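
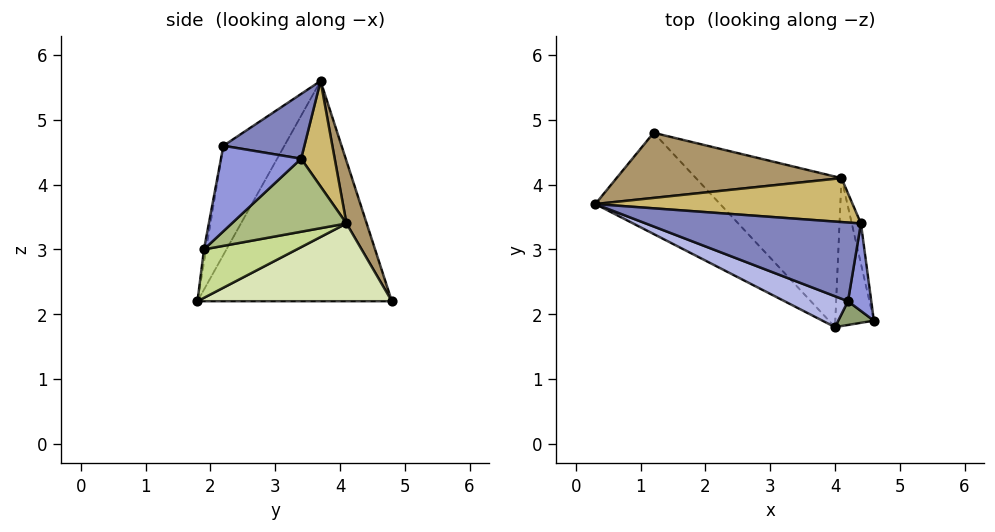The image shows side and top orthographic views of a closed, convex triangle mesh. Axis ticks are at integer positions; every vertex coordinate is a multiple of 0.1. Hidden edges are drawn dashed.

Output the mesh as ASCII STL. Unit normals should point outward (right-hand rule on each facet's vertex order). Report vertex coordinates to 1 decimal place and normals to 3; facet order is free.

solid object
 facet normal -0.675 -0.630 -0.383
  outer loop
   vertex 4.0 1.8 2.2
   vertex 0.3 3.7 5.6
   vertex 1.2 4.8 2.2
  endloop
 endfacet
 facet normal 0.287 0.111 0.952
  outer loop
   vertex 4.2 2.2 4.6
   vertex 4.4 3.4 4.4
   vertex 0.3 3.7 5.6
  endloop
 endfacet
 facet normal 0.958 -0.116 0.261
  outer loop
   vertex 4.2 2.2 4.6
   vertex 4.6 1.9 3.0
   vertex 4.4 3.4 4.4
  endloop
 endfacet
 facet normal -0.312 -0.933 0.181
  outer loop
   vertex 4.2 2.2 4.6
   vertex 0.3 3.7 5.6
   vertex 4.0 1.8 2.2
  endloop
 endfacet
 facet normal -0.061 -0.984 0.169
  outer loop
   vertex 4.2 2.2 4.6
   vertex 4.0 1.8 2.2
   vertex 4.6 1.9 3.0
  endloop
 endfacet
 facet normal 0.963 0.241 -0.120
  outer loop
   vertex 4.1 4.1 3.4
   vertex 4.4 3.4 4.4
   vertex 4.6 1.9 3.0
  endloop
 endfacet
 facet normal 0.751 0.279 -0.598
  outer loop
   vertex 4.1 4.1 3.4
   vertex 4.6 1.9 3.0
   vertex 4.0 1.8 2.2
  endloop
 endfacet
 facet normal 0.431 0.403 -0.807
  outer loop
   vertex 4.1 4.1 3.4
   vertex 4.0 1.8 2.2
   vertex 1.2 4.8 2.2
  endloop
 endfacet
 facet normal 0.091 0.940 0.328
  outer loop
   vertex 4.1 4.1 3.4
   vertex 1.2 4.8 2.2
   vertex 0.3 3.7 5.6
  endloop
 endfacet
 facet normal 0.212 0.829 0.517
  outer loop
   vertex 4.1 4.1 3.4
   vertex 0.3 3.7 5.6
   vertex 4.4 3.4 4.4
  endloop
 endfacet
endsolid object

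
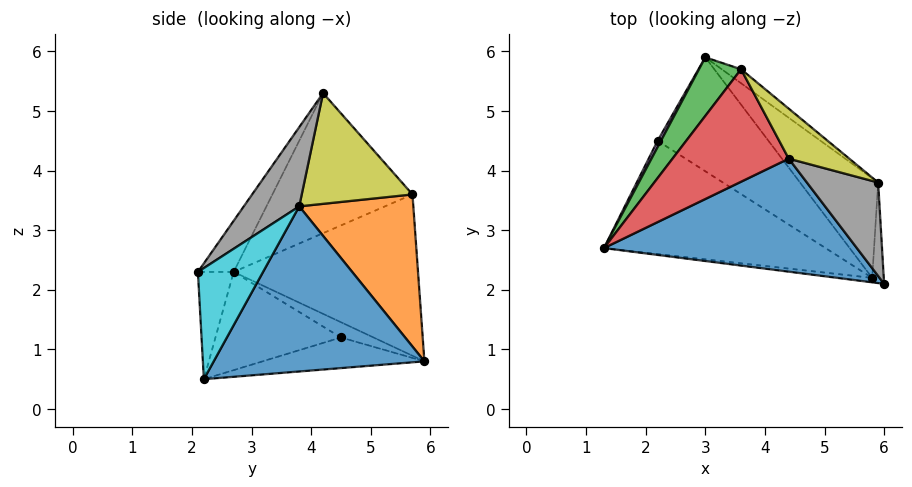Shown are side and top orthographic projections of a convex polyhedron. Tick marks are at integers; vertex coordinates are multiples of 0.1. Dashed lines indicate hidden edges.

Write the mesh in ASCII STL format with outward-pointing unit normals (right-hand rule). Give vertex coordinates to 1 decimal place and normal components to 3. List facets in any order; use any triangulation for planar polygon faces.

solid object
 facet normal -0.107 -0.840 0.531
  outer loop
   vertex 4.4 4.2 5.3
   vertex 1.3 2.7 2.3
   vertex 6.0 2.1 2.3
  endloop
 endfacet
 facet normal -0.127 -0.991 -0.041
  outer loop
   vertex 5.8 2.2 0.5
   vertex 6.0 2.1 2.3
   vertex 1.3 2.7 2.3
  endloop
 endfacet
 facet normal -0.818 0.534 0.213
  outer loop
   vertex 3.6 5.7 3.6
   vertex 3.0 5.9 0.8
   vertex 1.3 2.7 2.3
  endloop
 endfacet
 facet normal -0.734 0.299 0.609
  outer loop
   vertex 3.6 5.7 3.6
   vertex 1.3 2.7 2.3
   vertex 4.4 4.2 5.3
  endloop
 endfacet
 facet normal -0.830 0.527 0.182
  outer loop
   vertex 2.2 4.5 1.2
   vertex 1.3 2.7 2.3
   vertex 3.0 5.9 0.8
  endloop
 endfacet
 facet normal -0.382 -0.335 -0.861
  outer loop
   vertex 2.2 4.5 1.2
   vertex 5.8 2.2 0.5
   vertex 1.3 2.7 2.3
  endloop
 endfacet
 facet normal -0.264 -0.122 -0.957
  outer loop
   vertex 2.2 4.5 1.2
   vertex 3.0 5.9 0.8
   vertex 5.8 2.2 0.5
  endloop
 endfacet
 facet normal 0.693 -0.363 0.623
  outer loop
   vertex 5.9 3.8 3.4
   vertex 4.4 4.2 5.3
   vertex 6.0 2.1 2.3
  endloop
 endfacet
 facet normal 0.617 0.711 0.337
  outer loop
   vertex 5.9 3.8 3.4
   vertex 3.6 5.7 3.6
   vertex 4.4 4.2 5.3
  endloop
 endfacet
 facet normal 0.987 0.125 -0.103
  outer loop
   vertex 5.9 3.8 3.4
   vertex 6.0 2.1 2.3
   vertex 5.8 2.2 0.5
  endloop
 endfacet
 facet normal 0.734 0.584 -0.347
  outer loop
   vertex 5.9 3.8 3.4
   vertex 5.8 2.2 0.5
   vertex 3.0 5.9 0.8
  endloop
 endfacet
 facet normal 0.631 0.772 -0.080
  outer loop
   vertex 5.9 3.8 3.4
   vertex 3.0 5.9 0.8
   vertex 3.6 5.7 3.6
  endloop
 endfacet
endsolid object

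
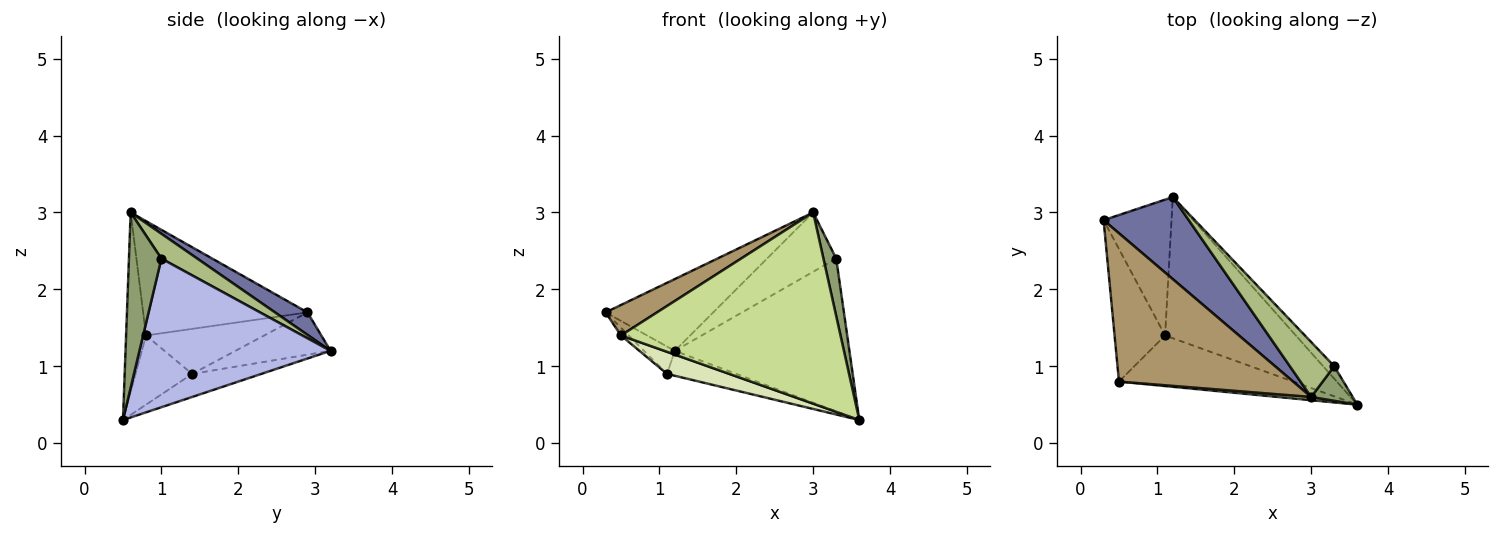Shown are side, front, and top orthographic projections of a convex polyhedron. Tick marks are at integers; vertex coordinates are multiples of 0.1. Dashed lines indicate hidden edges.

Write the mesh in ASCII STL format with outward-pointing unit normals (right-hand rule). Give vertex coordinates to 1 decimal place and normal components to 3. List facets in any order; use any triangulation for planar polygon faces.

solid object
 facet normal 0.195 0.646 0.738
  outer loop
   vertex 3.0 0.6 3.0
   vertex 1.2 3.2 1.2
   vertex 0.3 2.9 1.7
  endloop
 endfacet
 facet normal -0.521 0.168 -0.837
  outer loop
   vertex 1.1 1.4 0.9
   vertex 0.3 2.9 1.7
   vertex 1.2 3.2 1.2
  endloop
 endfacet
 facet normal -0.171 0.171 -0.970
  outer loop
   vertex 1.1 1.4 0.9
   vertex 1.2 3.2 1.2
   vertex 3.6 0.5 0.3
  endloop
 endfacet
 facet normal 0.737 0.674 -0.055
  outer loop
   vertex 3.3 1.0 2.4
   vertex 3.6 0.5 0.3
   vertex 1.2 3.2 1.2
  endloop
 endfacet
 facet normal 0.908 -0.359 0.215
  outer loop
   vertex 3.3 1.0 2.4
   vertex 3.0 0.6 3.0
   vertex 3.6 0.5 0.3
  endloop
 endfacet
 facet normal 0.356 0.686 0.635
  outer loop
   vertex 3.3 1.0 2.4
   vertex 1.2 3.2 1.2
   vertex 3.0 0.6 3.0
  endloop
 endfacet
 facet normal -0.090 -0.996 0.017
  outer loop
   vertex 0.5 0.8 1.4
   vertex 3.6 0.5 0.3
   vertex 3.0 0.6 3.0
  endloop
 endfacet
 facet normal -0.342 -0.376 -0.861
  outer loop
   vertex 0.5 0.8 1.4
   vertex 1.1 1.4 0.9
   vertex 3.6 0.5 0.3
  endloop
 endfacet
 facet normal -0.541 -0.169 0.824
  outer loop
   vertex 0.5 0.8 1.4
   vertex 3.0 0.6 3.0
   vertex 0.3 2.9 1.7
  endloop
 endfacet
 facet normal -0.665 0.043 -0.746
  outer loop
   vertex 0.5 0.8 1.4
   vertex 0.3 2.9 1.7
   vertex 1.1 1.4 0.9
  endloop
 endfacet
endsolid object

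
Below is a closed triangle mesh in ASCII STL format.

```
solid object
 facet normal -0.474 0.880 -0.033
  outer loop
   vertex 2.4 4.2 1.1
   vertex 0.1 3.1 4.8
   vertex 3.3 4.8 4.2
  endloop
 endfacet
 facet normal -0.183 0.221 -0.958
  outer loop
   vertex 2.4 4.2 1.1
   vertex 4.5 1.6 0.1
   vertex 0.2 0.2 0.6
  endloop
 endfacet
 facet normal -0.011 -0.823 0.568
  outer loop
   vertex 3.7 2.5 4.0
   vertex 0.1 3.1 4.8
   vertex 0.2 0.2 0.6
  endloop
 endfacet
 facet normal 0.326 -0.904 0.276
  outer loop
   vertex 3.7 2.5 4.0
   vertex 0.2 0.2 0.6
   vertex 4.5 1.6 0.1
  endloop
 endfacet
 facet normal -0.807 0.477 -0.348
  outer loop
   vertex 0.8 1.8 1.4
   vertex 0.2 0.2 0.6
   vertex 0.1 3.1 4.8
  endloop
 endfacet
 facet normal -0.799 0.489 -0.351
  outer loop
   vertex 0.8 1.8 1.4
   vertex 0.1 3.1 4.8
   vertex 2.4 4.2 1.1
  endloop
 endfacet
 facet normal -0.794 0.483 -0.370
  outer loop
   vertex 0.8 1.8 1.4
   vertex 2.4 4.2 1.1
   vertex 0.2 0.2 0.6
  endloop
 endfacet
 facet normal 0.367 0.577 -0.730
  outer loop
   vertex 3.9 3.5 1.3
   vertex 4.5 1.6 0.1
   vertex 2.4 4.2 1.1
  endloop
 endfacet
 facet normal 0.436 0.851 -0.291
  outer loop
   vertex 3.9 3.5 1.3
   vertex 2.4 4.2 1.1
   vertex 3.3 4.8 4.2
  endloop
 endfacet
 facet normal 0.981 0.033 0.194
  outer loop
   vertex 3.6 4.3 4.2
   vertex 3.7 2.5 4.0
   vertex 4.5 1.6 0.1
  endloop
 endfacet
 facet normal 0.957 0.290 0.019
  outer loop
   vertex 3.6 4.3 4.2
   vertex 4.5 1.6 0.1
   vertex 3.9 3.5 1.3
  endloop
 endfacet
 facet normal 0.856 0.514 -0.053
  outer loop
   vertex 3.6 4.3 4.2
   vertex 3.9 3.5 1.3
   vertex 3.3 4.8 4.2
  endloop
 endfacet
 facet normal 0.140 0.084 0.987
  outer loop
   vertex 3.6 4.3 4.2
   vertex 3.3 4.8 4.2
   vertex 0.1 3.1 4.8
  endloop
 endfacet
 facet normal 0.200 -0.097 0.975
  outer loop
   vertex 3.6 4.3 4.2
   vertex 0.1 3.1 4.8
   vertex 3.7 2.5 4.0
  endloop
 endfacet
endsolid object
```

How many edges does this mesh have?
21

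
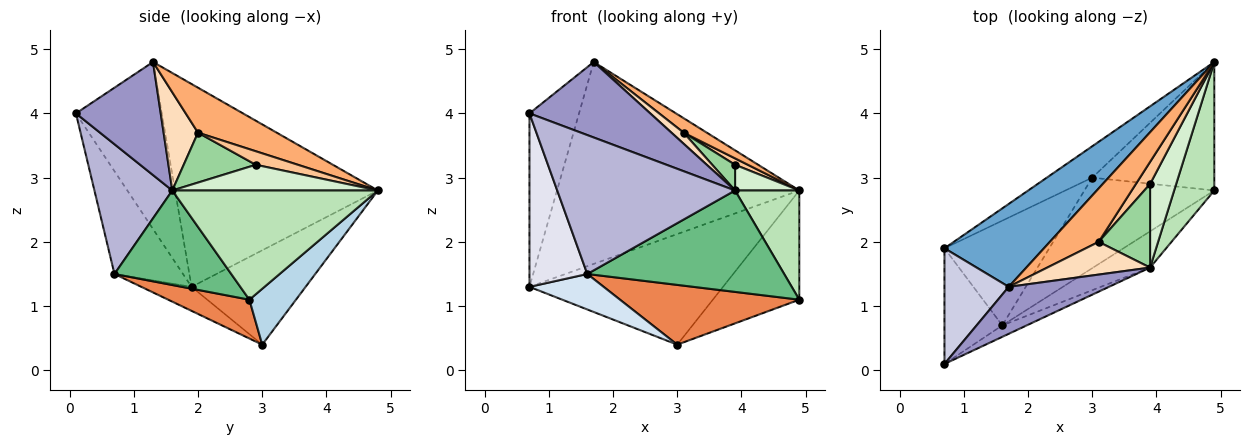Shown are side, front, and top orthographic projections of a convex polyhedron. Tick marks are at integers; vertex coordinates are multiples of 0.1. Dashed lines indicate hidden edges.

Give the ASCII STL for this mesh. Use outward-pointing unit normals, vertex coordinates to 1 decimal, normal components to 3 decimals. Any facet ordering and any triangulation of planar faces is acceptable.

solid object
 facet normal -0.612 0.731 0.300
  outer loop
   vertex 1.7 1.3 4.8
   vertex 4.9 4.8 2.8
   vertex 0.7 1.9 1.3
  endloop
 endfacet
 facet normal -0.493 0.837 -0.237
  outer loop
   vertex 3.0 3.0 0.4
   vertex 0.7 1.9 1.3
   vertex 4.9 4.8 2.8
  endloop
 endfacet
 facet normal 0.329 0.612 -0.719
  outer loop
   vertex 3.0 3.0 0.4
   vertex 4.9 4.8 2.8
   vertex 4.9 2.8 1.1
  endloop
 endfacet
 facet normal -0.212 -0.313 -0.926
  outer loop
   vertex 3.0 3.0 0.4
   vertex 1.6 0.7 1.5
   vertex 0.7 1.9 1.3
  endloop
 endfacet
 facet normal 0.242 -0.535 -0.810
  outer loop
   vertex 3.0 3.0 0.4
   vertex 4.9 2.8 1.1
   vertex 1.6 0.7 1.5
  endloop
 endfacet
 facet normal 0.664 -0.195 0.721
  outer loop
   vertex 3.1 2.0 3.7
   vertex 4.9 4.8 2.8
   vertex 1.7 1.3 4.8
  endloop
 endfacet
 facet normal 0.675 -0.206 0.709
  outer loop
   vertex 3.9 2.9 3.2
   vertex 4.9 4.8 2.8
   vertex 3.1 2.0 3.7
  endloop
 endfacet
 facet normal 0.671 -0.238 0.702
  outer loop
   vertex 3.9 1.6 2.8
   vertex 3.1 2.0 3.7
   vertex 1.7 1.3 4.8
  endloop
 endfacet
 facet normal 0.488 -0.822 -0.294
  outer loop
   vertex 3.9 1.6 2.8
   vertex 1.6 0.7 1.5
   vertex 4.9 2.8 1.1
  endloop
 endfacet
 facet normal 0.680 -0.216 0.701
  outer loop
   vertex 3.9 1.6 2.8
   vertex 3.9 2.9 3.2
   vertex 3.1 2.0 3.7
  endloop
 endfacet
 facet normal 0.901 -0.281 0.331
  outer loop
   vertex 3.9 1.6 2.8
   vertex 4.9 2.8 1.1
   vertex 4.9 4.8 2.8
  endloop
 endfacet
 facet normal 0.685 -0.214 0.696
  outer loop
   vertex 3.9 1.6 2.8
   vertex 4.9 4.8 2.8
   vertex 3.9 2.9 3.2
  endloop
 endfacet
 facet normal 0.512 -0.729 0.454
  outer loop
   vertex 0.7 0.1 4.0
   vertex 3.9 1.6 2.8
   vertex 1.7 1.3 4.8
  endloop
 endfacet
 facet normal 0.400 -0.913 -0.075
  outer loop
   vertex 0.7 0.1 4.0
   vertex 1.6 0.7 1.5
   vertex 3.9 1.6 2.8
  endloop
 endfacet
 facet normal -0.822 0.474 0.316
  outer loop
   vertex 0.7 0.1 4.0
   vertex 1.7 1.3 4.8
   vertex 0.7 1.9 1.3
  endloop
 endfacet
 facet normal -0.702 -0.592 -0.395
  outer loop
   vertex 0.7 0.1 4.0
   vertex 0.7 1.9 1.3
   vertex 1.6 0.7 1.5
  endloop
 endfacet
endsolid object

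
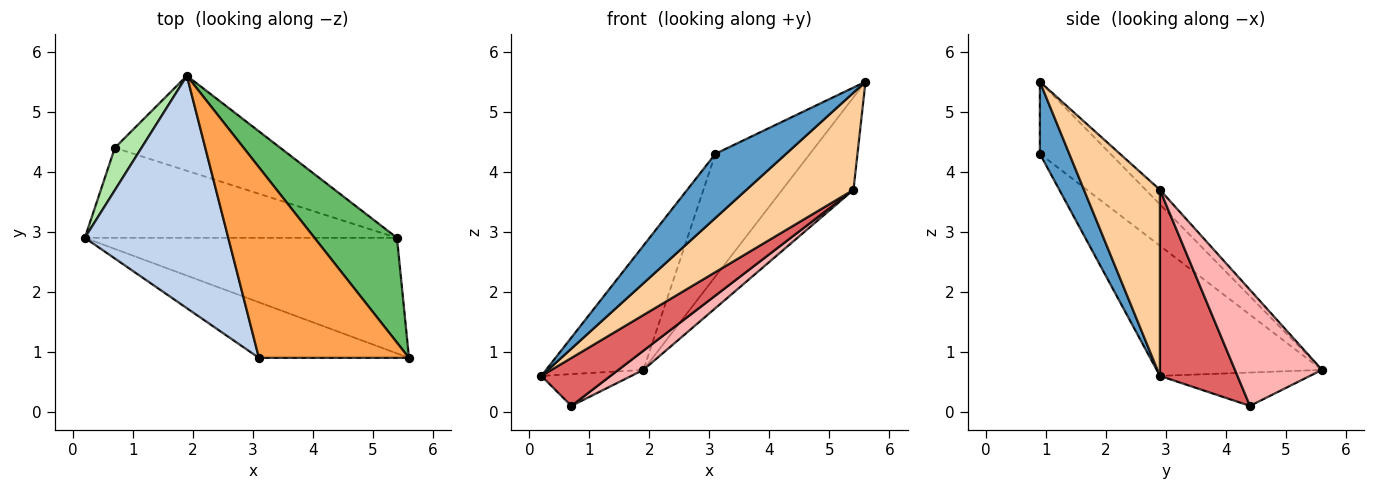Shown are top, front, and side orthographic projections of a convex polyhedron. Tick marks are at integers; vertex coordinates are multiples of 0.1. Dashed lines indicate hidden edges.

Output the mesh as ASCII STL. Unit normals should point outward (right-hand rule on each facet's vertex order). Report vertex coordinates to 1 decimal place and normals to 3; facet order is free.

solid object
 facet normal 0.300 -0.721 -0.625
  outer loop
   vertex 3.1 0.9 4.3
   vertex 0.2 2.9 0.6
   vertex 5.6 0.9 5.5
  endloop
 endfacet
 facet normal -0.625 0.368 0.689
  outer loop
   vertex 3.1 0.9 4.3
   vertex 1.9 5.6 0.7
   vertex 0.2 2.9 0.6
  endloop
 endfacet
 facet normal -0.374 0.502 0.780
  outer loop
   vertex 3.1 0.9 4.3
   vertex 5.6 0.9 5.5
   vertex 1.9 5.6 0.7
  endloop
 endfacet
 facet normal 0.415 -0.585 -0.696
  outer loop
   vertex 5.4 2.9 3.7
   vertex 5.6 0.9 5.5
   vertex 0.2 2.9 0.6
  endloop
 endfacet
 facet normal -0.131 0.656 0.743
  outer loop
   vertex 5.4 2.9 3.7
   vertex 1.9 5.6 0.7
   vertex 5.6 0.9 5.5
  endloop
 endfacet
 facet normal -0.707 0.424 0.566
  outer loop
   vertex 0.7 4.4 0.1
   vertex 0.2 2.9 0.6
   vertex 1.9 5.6 0.7
  endloop
 endfacet
 facet normal 0.466 -0.416 -0.781
  outer loop
   vertex 0.7 4.4 0.1
   vertex 5.4 2.9 3.7
   vertex 0.2 2.9 0.6
  endloop
 endfacet
 facet normal 0.567 -0.163 -0.808
  outer loop
   vertex 0.7 4.4 0.1
   vertex 1.9 5.6 0.7
   vertex 5.4 2.9 3.7
  endloop
 endfacet
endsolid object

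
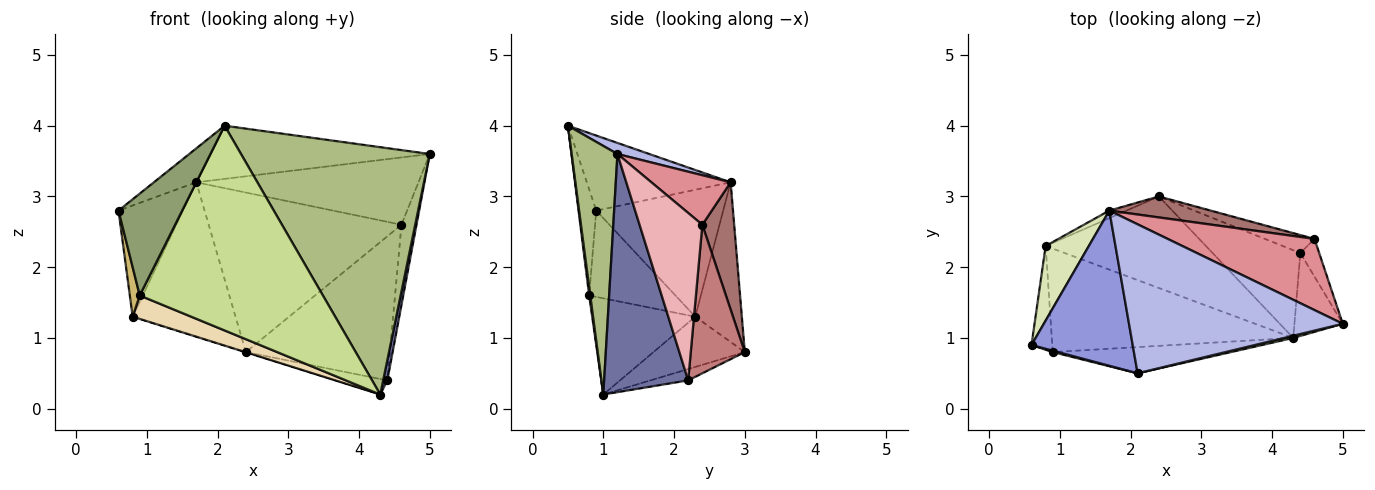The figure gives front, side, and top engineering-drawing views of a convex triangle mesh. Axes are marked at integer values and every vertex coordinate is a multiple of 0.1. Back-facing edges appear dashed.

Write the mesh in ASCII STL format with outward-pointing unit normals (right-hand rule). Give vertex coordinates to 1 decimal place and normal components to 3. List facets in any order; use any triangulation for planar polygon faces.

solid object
 facet normal 0.979 -0.048 -0.199
  outer loop
   vertex 4.4 2.2 0.4
   vertex 5.0 1.2 3.6
   vertex 4.3 1.0 0.2
  endloop
 endfacet
 facet normal -0.126 0.173 -0.977
  outer loop
   vertex 4.4 2.2 0.4
   vertex 4.3 1.0 0.2
   vertex 2.4 3.0 0.8
  endloop
 endfacet
 facet normal -0.587 0.173 0.791
  outer loop
   vertex 2.1 0.5 4.0
   vertex 1.7 2.8 3.2
   vertex 0.6 0.9 2.8
  endloop
 endfacet
 facet normal 0.049 0.336 0.941
  outer loop
   vertex 2.1 0.5 4.0
   vertex 5.0 1.2 3.6
   vertex 1.7 2.8 3.2
  endloop
 endfacet
 facet normal -0.268 -0.963 0.013
  outer loop
   vertex 2.1 0.5 4.0
   vertex 0.6 0.9 2.8
   vertex 0.9 0.8 1.6
  endloop
 endfacet
 facet normal 0.236 -0.972 0.009
  outer loop
   vertex 2.1 0.5 4.0
   vertex 4.3 1.0 0.2
   vertex 5.0 1.2 3.6
  endloop
 endfacet
 facet normal 0.006 -0.992 -0.127
  outer loop
   vertex 2.1 0.5 4.0
   vertex 0.9 0.8 1.6
   vertex 4.3 1.0 0.2
  endloop
 endfacet
 facet normal -0.853 0.433 0.290
  outer loop
   vertex 0.8 2.3 1.3
   vertex 0.6 0.9 2.8
   vertex 1.7 2.8 3.2
  endloop
 endfacet
 facet normal -0.412 0.910 -0.044
  outer loop
   vertex 0.8 2.3 1.3
   vertex 1.7 2.8 3.2
   vertex 2.4 3.0 0.8
  endloop
 endfacet
 facet normal -0.966 -0.111 -0.232
  outer loop
   vertex 0.8 2.3 1.3
   vertex 0.9 0.8 1.6
   vertex 0.6 0.9 2.8
  endloop
 endfacet
 facet normal -0.299 0.002 -0.954
  outer loop
   vertex 0.8 2.3 1.3
   vertex 2.4 3.0 0.8
   vertex 4.3 1.0 0.2
  endloop
 endfacet
 facet normal -0.362 -0.206 -0.909
  outer loop
   vertex 0.8 2.3 1.3
   vertex 4.3 1.0 0.2
   vertex 0.9 0.8 1.6
  endloop
 endfacet
 facet normal 0.162 0.978 0.129
  outer loop
   vertex 4.6 2.4 2.6
   vertex 2.4 3.0 0.8
   vertex 1.7 2.8 3.2
  endloop
 endfacet
 facet normal 0.349 0.930 -0.116
  outer loop
   vertex 4.6 2.4 2.6
   vertex 4.4 2.2 0.4
   vertex 2.4 3.0 0.8
  endloop
 endfacet
 facet normal 0.238 0.667 0.706
  outer loop
   vertex 4.6 2.4 2.6
   vertex 1.7 2.8 3.2
   vertex 5.0 1.2 3.6
  endloop
 endfacet
 facet normal 0.967 0.231 -0.109
  outer loop
   vertex 4.6 2.4 2.6
   vertex 5.0 1.2 3.6
   vertex 4.4 2.2 0.4
  endloop
 endfacet
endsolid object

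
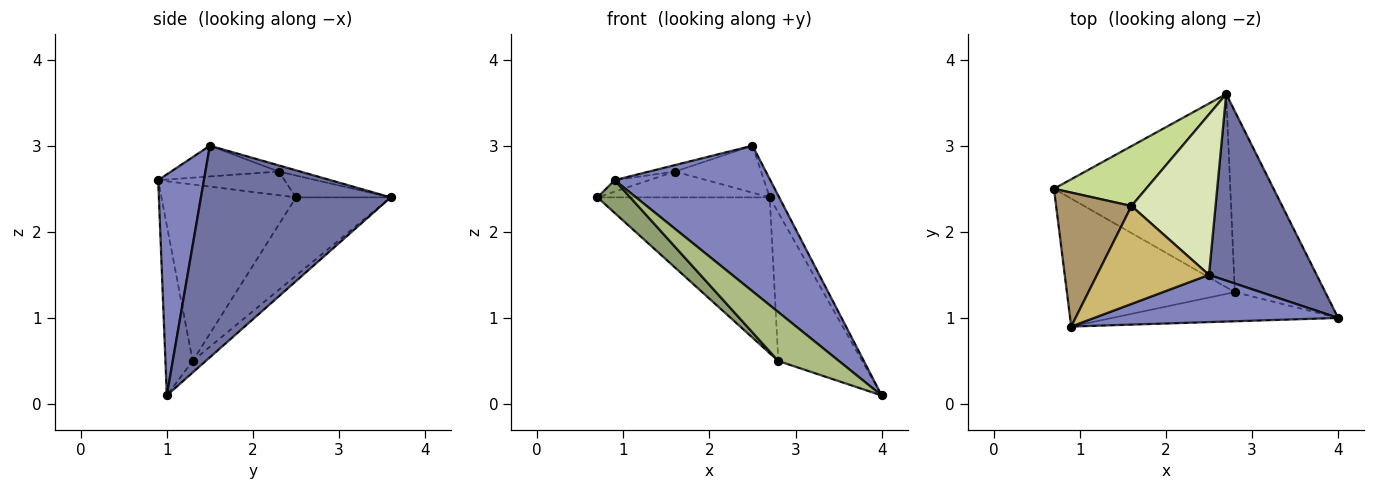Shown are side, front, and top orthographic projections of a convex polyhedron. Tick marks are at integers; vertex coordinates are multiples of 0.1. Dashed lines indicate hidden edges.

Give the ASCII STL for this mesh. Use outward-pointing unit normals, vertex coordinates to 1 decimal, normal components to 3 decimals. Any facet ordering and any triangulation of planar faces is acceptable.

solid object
 facet normal 0.890 0.045 0.453
  outer loop
   vertex 2.5 1.5 3.0
   vertex 4.0 1.0 0.1
   vertex 2.7 3.6 2.4
  endloop
 endfacet
 facet normal 0.269 -0.916 0.297
  outer loop
   vertex 0.9 0.9 2.6
   vertex 4.0 1.0 0.1
   vertex 2.5 1.5 3.0
  endloop
 endfacet
 facet normal -0.326 0.594 -0.736
  outer loop
   vertex 2.8 1.3 0.5
   vertex 0.7 2.5 2.4
   vertex 2.7 3.6 2.4
  endloop
 endfacet
 facet normal -0.099 0.631 -0.769
  outer loop
   vertex 2.8 1.3 0.5
   vertex 2.7 3.6 2.4
   vertex 4.0 1.0 0.1
  endloop
 endfacet
 facet normal -0.714 -0.174 -0.679
  outer loop
   vertex 2.8 1.3 0.5
   vertex 0.9 0.9 2.6
   vertex 0.7 2.5 2.4
  endloop
 endfacet
 facet normal -0.360 -0.801 -0.478
  outer loop
   vertex 2.8 1.3 0.5
   vertex 4.0 1.0 0.1
   vertex 0.9 0.9 2.6
  endloop
 endfacet
 facet normal -0.213 0.387 0.897
  outer loop
   vertex 1.6 2.3 2.7
   vertex 2.7 3.6 2.4
   vertex 0.7 2.5 2.4
  endloop
 endfacet
 facet normal -0.070 0.280 0.957
  outer loop
   vertex 1.6 2.3 2.7
   vertex 2.5 1.5 3.0
   vertex 2.7 3.6 2.4
  endloop
 endfacet
 facet normal -0.299 0.081 0.951
  outer loop
   vertex 1.6 2.3 2.7
   vertex 0.7 2.5 2.4
   vertex 0.9 0.9 2.6
  endloop
 endfacet
 facet normal -0.264 0.063 0.962
  outer loop
   vertex 1.6 2.3 2.7
   vertex 0.9 0.9 2.6
   vertex 2.5 1.5 3.0
  endloop
 endfacet
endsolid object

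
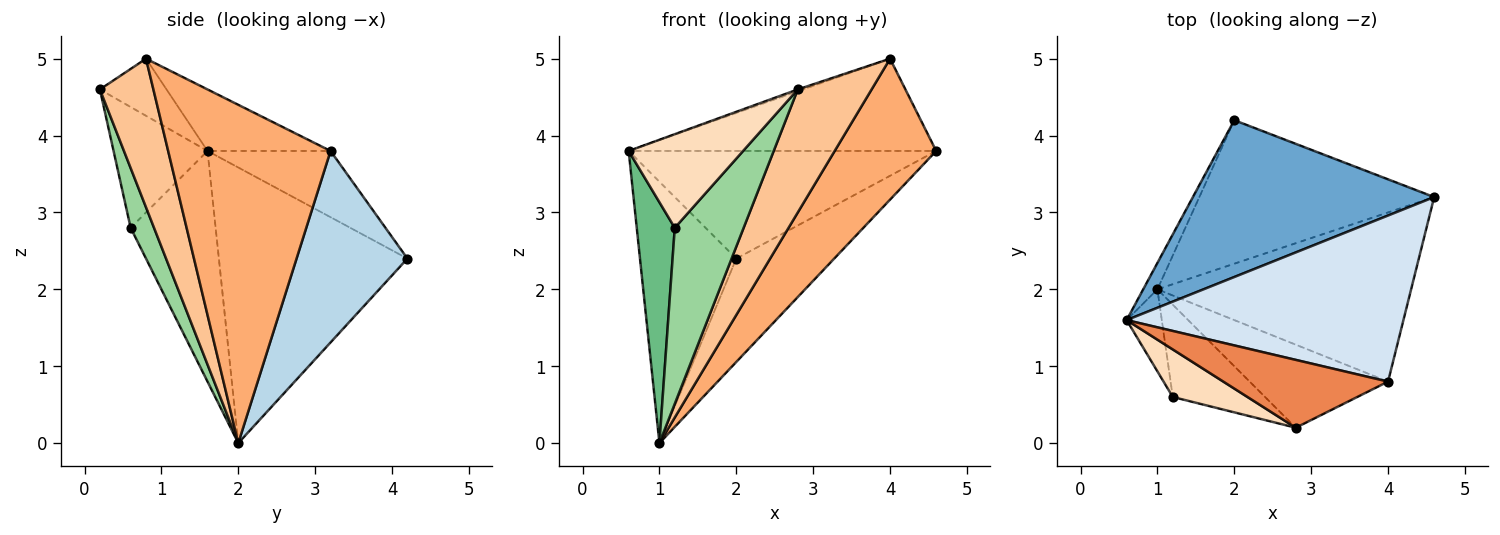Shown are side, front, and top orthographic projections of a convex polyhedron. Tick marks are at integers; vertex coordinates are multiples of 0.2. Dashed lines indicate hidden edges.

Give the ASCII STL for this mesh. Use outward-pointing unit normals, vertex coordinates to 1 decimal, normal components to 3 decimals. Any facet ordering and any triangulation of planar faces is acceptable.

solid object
 facet normal -0.221 0.552 0.804
  outer loop
   vertex 2.0 4.2 2.4
   vertex 0.6 1.6 3.8
   vertex 4.6 3.2 3.8
  endloop
 endfacet
 facet normal -0.890 0.454 -0.046
  outer loop
   vertex 2.0 4.2 2.4
   vertex 1.0 2.0 0.0
   vertex 0.6 1.6 3.8
  endloop
 endfacet
 facet normal 0.552 0.487 -0.677
  outer loop
   vertex 2.0 4.2 2.4
   vertex 4.6 3.2 3.8
   vertex 1.0 2.0 0.0
  endloop
 endfacet
 facet normal -0.191 0.477 0.858
  outer loop
   vertex 4.0 0.8 5.0
   vertex 4.6 3.2 3.8
   vertex 0.6 1.6 3.8
  endloop
 endfacet
 facet normal -0.327 0.025 0.945
  outer loop
   vertex 4.0 0.8 5.0
   vertex 0.6 1.6 3.8
   vertex 2.8 0.2 4.6
  endloop
 endfacet
 facet normal 0.716 -0.447 -0.537
  outer loop
   vertex 4.0 0.8 5.0
   vertex 1.0 2.0 0.0
   vertex 4.6 3.2 3.8
  endloop
 endfacet
 facet normal 0.515 -0.710 -0.480
  outer loop
   vertex 4.0 0.8 5.0
   vertex 2.8 0.2 4.6
   vertex 1.0 2.0 0.0
  endloop
 endfacet
 facet normal -0.591 -0.720 0.365
  outer loop
   vertex 1.2 0.6 2.8
   vertex 2.8 0.2 4.6
   vertex 0.6 1.6 3.8
  endloop
 endfacet
 facet normal -0.904 -0.405 -0.138
  outer loop
   vertex 1.2 0.6 2.8
   vertex 0.6 1.6 3.8
   vertex 1.0 2.0 0.0
  endloop
 endfacet
 facet normal 0.288 -0.848 -0.445
  outer loop
   vertex 1.2 0.6 2.8
   vertex 1.0 2.0 0.0
   vertex 2.8 0.2 4.6
  endloop
 endfacet
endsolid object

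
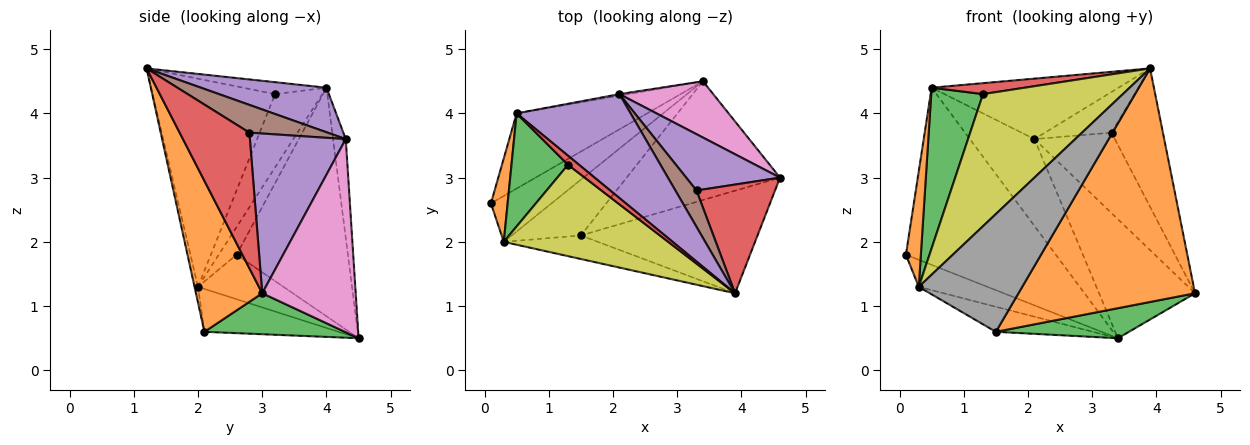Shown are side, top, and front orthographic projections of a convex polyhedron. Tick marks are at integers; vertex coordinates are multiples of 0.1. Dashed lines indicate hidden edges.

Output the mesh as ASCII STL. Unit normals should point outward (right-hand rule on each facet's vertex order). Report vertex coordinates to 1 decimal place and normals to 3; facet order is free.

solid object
 facet normal -0.564 0.760 -0.322
  outer loop
   vertex 0.5 4.0 4.4
   vertex 3.4 4.5 0.5
   vertex 0.1 2.6 1.8
  endloop
 endfacet
 facet normal 0.325 -0.866 -0.380
  outer loop
   vertex 1.5 2.1 0.6
   vertex 4.6 3.0 1.2
   vertex 3.9 1.2 4.7
  endloop
 endfacet
 facet normal 0.251 -0.237 -0.939
  outer loop
   vertex 1.5 2.1 0.6
   vertex 3.4 4.5 0.5
   vertex 4.6 3.0 1.2
  endloop
 endfacet
 facet normal -0.568 -0.634 0.525
  outer loop
   vertex 1.3 3.2 4.3
   vertex 3.9 1.2 4.7
   vertex 0.5 4.0 4.4
  endloop
 endfacet
 facet normal 0.320 0.476 0.819
  outer loop
   vertex 2.1 4.3 3.6
   vertex 0.5 4.0 4.4
   vertex 3.9 1.2 4.7
  endloop
 endfacet
 facet normal -0.193 0.981 -0.018
  outer loop
   vertex 2.1 4.3 3.6
   vertex 3.4 4.5 0.5
   vertex 0.5 4.0 4.4
  endloop
 endfacet
 facet normal 0.661 0.678 0.321
  outer loop
   vertex 2.1 4.3 3.6
   vertex 4.6 3.0 1.2
   vertex 3.4 4.5 0.5
  endloop
 endfacet
 facet normal -0.033 -0.980 -0.196
  outer loop
   vertex 0.3 2.0 1.3
   vertex 1.5 2.1 0.6
   vertex 3.9 1.2 4.7
  endloop
 endfacet
 facet normal -0.584 -0.667 0.462
  outer loop
   vertex 0.3 2.0 1.3
   vertex 3.9 1.2 4.7
   vertex 1.3 3.2 4.3
  endloop
 endfacet
 facet normal -0.534 0.429 -0.728
  outer loop
   vertex 0.3 2.0 1.3
   vertex 0.1 2.6 1.8
   vertex 3.4 4.5 0.5
  endloop
 endfacet
 facet normal -0.493 0.357 -0.794
  outer loop
   vertex 0.3 2.0 1.3
   vertex 3.4 4.5 0.5
   vertex 1.5 2.1 0.6
  endloop
 endfacet
 facet normal -0.696 -0.582 0.421
  outer loop
   vertex 0.3 2.0 1.3
   vertex 0.5 4.0 4.4
   vertex 0.1 2.6 1.8
  endloop
 endfacet
 facet normal -0.598 -0.655 0.461
  outer loop
   vertex 0.3 2.0 1.3
   vertex 1.3 3.2 4.3
   vertex 0.5 4.0 4.4
  endloop
 endfacet
 facet normal 0.730 0.538 0.422
  outer loop
   vertex 3.3 2.8 3.7
   vertex 3.9 1.2 4.7
   vertex 4.6 3.0 1.2
  endloop
 endfacet
 facet normal 0.699 0.586 0.410
  outer loop
   vertex 3.3 2.8 3.7
   vertex 4.6 3.0 1.2
   vertex 2.1 4.3 3.6
  endloop
 endfacet
 facet normal 0.659 0.561 0.502
  outer loop
   vertex 3.3 2.8 3.7
   vertex 2.1 4.3 3.6
   vertex 3.9 1.2 4.7
  endloop
 endfacet
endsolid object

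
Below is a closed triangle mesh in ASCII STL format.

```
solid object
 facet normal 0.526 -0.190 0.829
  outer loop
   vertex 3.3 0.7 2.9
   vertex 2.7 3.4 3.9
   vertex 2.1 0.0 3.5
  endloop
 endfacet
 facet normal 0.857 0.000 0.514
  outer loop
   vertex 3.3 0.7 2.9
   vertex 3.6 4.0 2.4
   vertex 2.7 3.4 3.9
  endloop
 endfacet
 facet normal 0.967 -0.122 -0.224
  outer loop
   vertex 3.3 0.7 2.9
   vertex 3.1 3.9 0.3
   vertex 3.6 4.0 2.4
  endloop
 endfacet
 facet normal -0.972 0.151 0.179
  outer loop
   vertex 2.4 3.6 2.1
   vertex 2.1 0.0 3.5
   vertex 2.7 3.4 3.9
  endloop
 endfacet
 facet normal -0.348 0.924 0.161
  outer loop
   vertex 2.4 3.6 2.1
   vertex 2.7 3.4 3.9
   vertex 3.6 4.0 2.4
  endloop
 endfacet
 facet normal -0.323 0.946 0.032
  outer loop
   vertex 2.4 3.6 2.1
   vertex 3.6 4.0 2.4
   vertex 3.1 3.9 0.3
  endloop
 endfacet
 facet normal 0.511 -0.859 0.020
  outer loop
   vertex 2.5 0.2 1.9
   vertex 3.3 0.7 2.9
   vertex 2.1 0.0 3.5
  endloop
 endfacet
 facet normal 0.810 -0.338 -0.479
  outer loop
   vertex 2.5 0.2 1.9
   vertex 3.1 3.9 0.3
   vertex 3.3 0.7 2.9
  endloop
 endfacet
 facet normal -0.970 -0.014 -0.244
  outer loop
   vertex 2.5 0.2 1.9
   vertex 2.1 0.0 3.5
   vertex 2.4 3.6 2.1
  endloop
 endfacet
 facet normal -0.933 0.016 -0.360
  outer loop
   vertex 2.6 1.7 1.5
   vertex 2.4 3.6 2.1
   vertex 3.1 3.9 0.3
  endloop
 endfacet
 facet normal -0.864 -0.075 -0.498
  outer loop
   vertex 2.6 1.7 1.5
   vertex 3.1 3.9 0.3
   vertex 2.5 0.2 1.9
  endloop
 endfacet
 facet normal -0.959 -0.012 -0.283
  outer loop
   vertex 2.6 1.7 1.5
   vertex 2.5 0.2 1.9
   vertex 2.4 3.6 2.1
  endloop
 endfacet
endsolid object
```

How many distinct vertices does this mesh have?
8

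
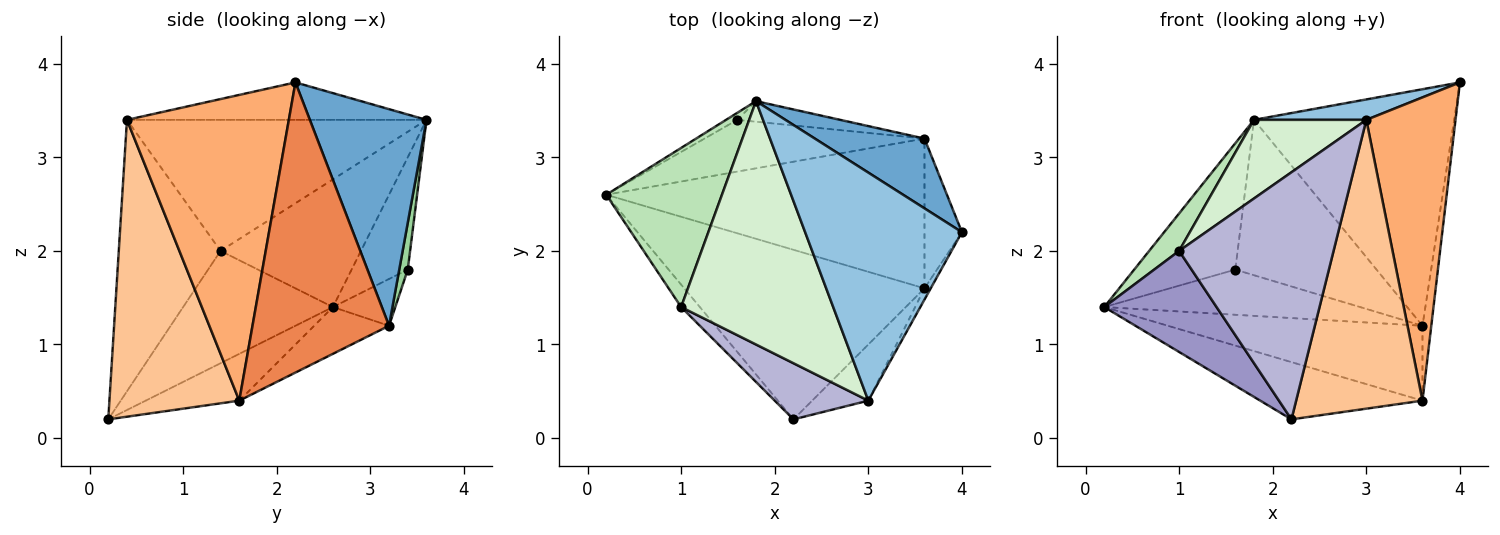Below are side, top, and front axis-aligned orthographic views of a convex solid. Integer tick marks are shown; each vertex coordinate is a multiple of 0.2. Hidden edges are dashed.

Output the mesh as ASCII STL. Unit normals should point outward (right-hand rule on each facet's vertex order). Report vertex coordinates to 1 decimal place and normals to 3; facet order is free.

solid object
 facet normal 0.488 0.837 0.247
  outer loop
   vertex 3.6 3.2 1.2
   vertex 1.8 3.6 3.4
   vertex 4.0 2.2 3.8
  endloop
 endfacet
 facet normal -0.231 -0.087 0.969
  outer loop
   vertex 3.0 0.4 3.4
   vertex 4.0 2.2 3.8
   vertex 1.8 3.6 3.4
  endloop
 endfacet
 facet normal -0.182 0.315 -0.932
  outer loop
   vertex 3.6 1.6 0.4
   vertex 2.2 0.2 0.2
   vertex 0.2 2.6 1.4
  endloop
 endfacet
 facet normal -0.130 0.443 -0.887
  outer loop
   vertex 3.6 1.6 0.4
   vertex 0.2 2.6 1.4
   vertex 3.6 3.2 1.2
  endloop
 endfacet
 facet normal 0.990 0.064 -0.128
  outer loop
   vertex 3.6 1.6 0.4
   vertex 3.6 3.2 1.2
   vertex 4.0 2.2 3.8
  endloop
 endfacet
 facet normal 0.876 -0.483 -0.018
  outer loop
   vertex 3.6 1.6 0.4
   vertex 4.0 2.2 3.8
   vertex 3.0 0.4 3.4
  endloop
 endfacet
 facet normal 0.710 -0.691 -0.134
  outer loop
   vertex 3.6 1.6 0.4
   vertex 3.0 0.4 3.4
   vertex 2.2 0.2 0.2
  endloop
 endfacet
 facet normal -0.485 0.873 -0.049
  outer loop
   vertex 1.6 3.4 1.8
   vertex 0.2 2.6 1.4
   vertex 1.8 3.6 3.4
  endloop
 endfacet
 facet normal -0.158 0.649 -0.744
  outer loop
   vertex 1.6 3.4 1.8
   vertex 3.6 3.2 1.2
   vertex 0.2 2.6 1.4
  endloop
 endfacet
 facet normal 0.060 0.990 -0.131
  outer loop
   vertex 1.6 3.4 1.8
   vertex 1.8 3.6 3.4
   vertex 3.6 3.2 1.2
  endloop
 endfacet
 facet normal -0.732 -0.156 0.663
  outer loop
   vertex 1.0 1.4 2.0
   vertex 1.8 3.6 3.4
   vertex 0.2 2.6 1.4
  endloop
 endfacet
 facet normal -0.634 -0.238 0.736
  outer loop
   vertex 1.0 1.4 2.0
   vertex 3.0 0.4 3.4
   vertex 1.8 3.6 3.4
  endloop
 endfacet
 facet normal -0.793 -0.595 -0.132
  outer loop
   vertex 1.0 1.4 2.0
   vertex 0.2 2.6 1.4
   vertex 2.2 0.2 0.2
  endloop
 endfacet
 facet normal -0.541 -0.820 0.186
  outer loop
   vertex 1.0 1.4 2.0
   vertex 2.2 0.2 0.2
   vertex 3.0 0.4 3.4
  endloop
 endfacet
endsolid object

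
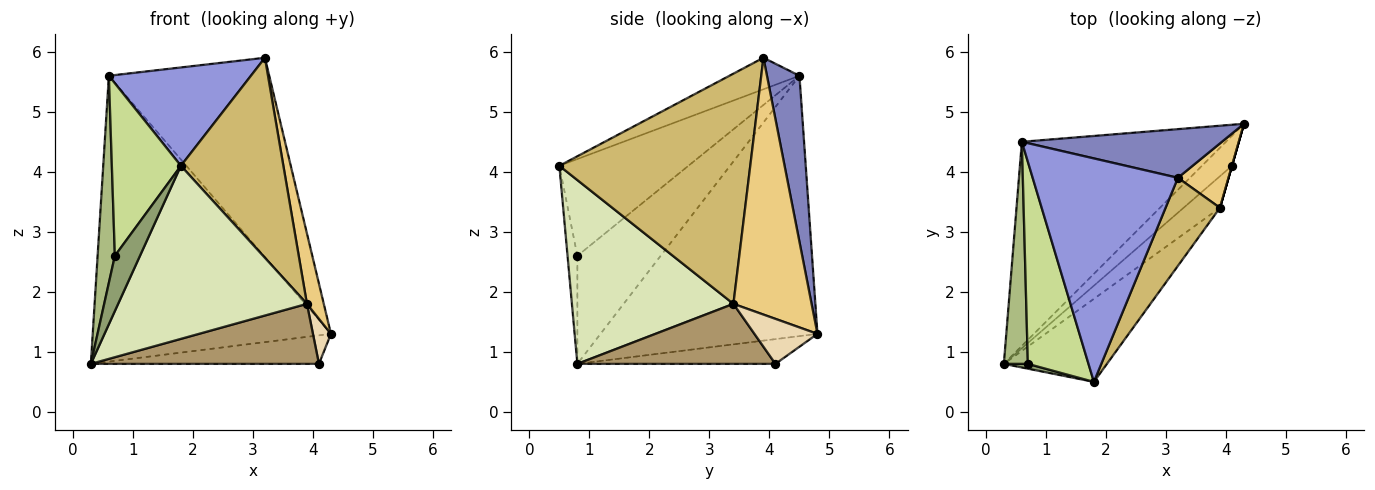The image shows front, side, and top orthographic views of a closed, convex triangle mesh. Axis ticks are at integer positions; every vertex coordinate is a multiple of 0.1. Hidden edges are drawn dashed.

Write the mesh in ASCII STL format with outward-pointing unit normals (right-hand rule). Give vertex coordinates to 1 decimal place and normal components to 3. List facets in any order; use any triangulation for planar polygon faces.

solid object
 facet normal -0.595 0.654 -0.467
  outer loop
   vertex 0.6 4.5 5.6
   vertex 4.3 4.8 1.3
   vertex 0.3 0.8 0.8
  endloop
 endfacet
 facet normal 0.193 0.953 0.233
  outer loop
   vertex 0.6 4.5 5.6
   vertex 3.2 3.9 5.9
   vertex 4.3 4.8 1.3
  endloop
 endfacet
 facet normal -0.195 -0.395 0.898
  outer loop
   vertex 0.6 4.5 5.6
   vertex 1.8 0.5 4.1
   vertex 3.2 3.9 5.9
  endloop
 endfacet
 facet normal -0.513 0.591 -0.622
  outer loop
   vertex 4.1 4.1 0.8
   vertex 0.3 0.8 0.8
   vertex 4.3 4.8 1.3
  endloop
 endfacet
 facet normal -0.363 -0.928 0.081
  outer loop
   vertex 0.7 0.8 2.6
   vertex 0.3 0.8 0.8
   vertex 1.8 0.5 4.1
  endloop
 endfacet
 facet normal -0.957 -0.198 0.213
  outer loop
   vertex 0.7 0.8 2.6
   vertex 0.6 4.5 5.6
   vertex 0.3 0.8 0.8
  endloop
 endfacet
 facet normal -0.772 -0.413 0.483
  outer loop
   vertex 0.7 0.8 2.6
   vertex 1.8 0.5 4.1
   vertex 0.6 4.5 5.6
  endloop
 endfacet
 facet normal 0.611 -0.714 -0.343
  outer loop
   vertex 3.9 3.4 1.8
   vertex 1.8 0.5 4.1
   vertex 0.3 0.8 0.8
  endloop
 endfacet
 facet normal 0.609 -0.702 -0.369
  outer loop
   vertex 3.9 3.4 1.8
   vertex 0.3 0.8 0.8
   vertex 4.1 4.1 0.8
  endloop
 endfacet
 facet normal 0.863 -0.463 0.204
  outer loop
   vertex 3.9 3.4 1.8
   vertex 3.2 3.9 5.9
   vertex 1.8 0.5 4.1
  endloop
 endfacet
 facet normal 0.960 -0.207 0.189
  outer loop
   vertex 3.9 3.4 1.8
   vertex 4.3 4.8 1.3
   vertex 3.2 3.9 5.9
  endloop
 endfacet
 facet normal 0.962 -0.275 0.000
  outer loop
   vertex 3.9 3.4 1.8
   vertex 4.1 4.1 0.8
   vertex 4.3 4.8 1.3
  endloop
 endfacet
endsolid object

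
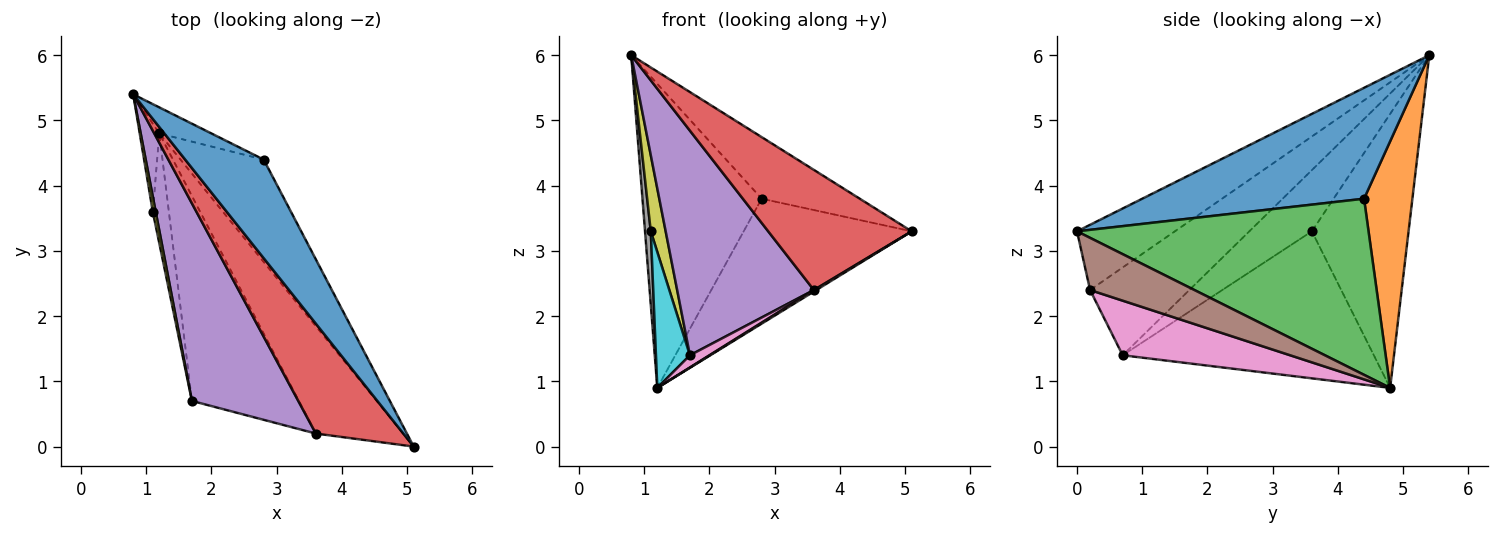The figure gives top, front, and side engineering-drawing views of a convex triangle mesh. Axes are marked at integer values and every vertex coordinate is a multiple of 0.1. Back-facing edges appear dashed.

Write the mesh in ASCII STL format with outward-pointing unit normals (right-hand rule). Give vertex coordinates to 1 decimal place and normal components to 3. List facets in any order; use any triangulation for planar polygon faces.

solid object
 facet normal 0.768 0.340 0.544
  outer loop
   vertex 2.8 4.4 3.8
   vertex 0.8 5.4 6.0
   vertex 5.1 0.0 3.3
  endloop
 endfacet
 facet normal 0.375 0.924 -0.079
  outer loop
   vertex 2.8 4.4 3.8
   vertex 1.2 4.8 0.9
   vertex 0.8 5.4 6.0
  endloop
 endfacet
 facet normal 0.802 0.462 -0.379
  outer loop
   vertex 2.8 4.4 3.8
   vertex 5.1 0.0 3.3
   vertex 1.2 4.8 0.9
  endloop
 endfacet
 facet normal -0.450 -0.659 0.603
  outer loop
   vertex 3.6 0.2 2.4
   vertex 5.1 0.0 3.3
   vertex 0.8 5.4 6.0
  endloop
 endfacet
 facet normal -0.479 -0.659 0.580
  outer loop
   vertex 3.6 0.2 2.4
   vertex 0.8 5.4 6.0
   vertex 1.7 0.7 1.4
  endloop
 endfacet
 facet normal 0.513 -0.012 -0.858
  outer loop
   vertex 3.6 0.2 2.4
   vertex 1.2 4.8 0.9
   vertex 5.1 0.0 3.3
  endloop
 endfacet
 facet normal 0.454 -0.053 -0.889
  outer loop
   vertex 3.6 0.2 2.4
   vertex 1.7 0.7 1.4
   vertex 1.2 4.8 0.9
  endloop
 endfacet
 facet normal -0.996 -0.059 -0.071
  outer loop
   vertex 1.1 3.6 3.3
   vertex 0.8 5.4 6.0
   vertex 1.2 4.8 0.9
  endloop
 endfacet
 facet normal -0.972 -0.231 0.046
  outer loop
   vertex 1.1 3.6 3.3
   vertex 1.7 0.7 1.4
   vertex 0.8 5.4 6.0
  endloop
 endfacet
 facet normal -0.985 -0.133 -0.108
  outer loop
   vertex 1.1 3.6 3.3
   vertex 1.2 4.8 0.9
   vertex 1.7 0.7 1.4
  endloop
 endfacet
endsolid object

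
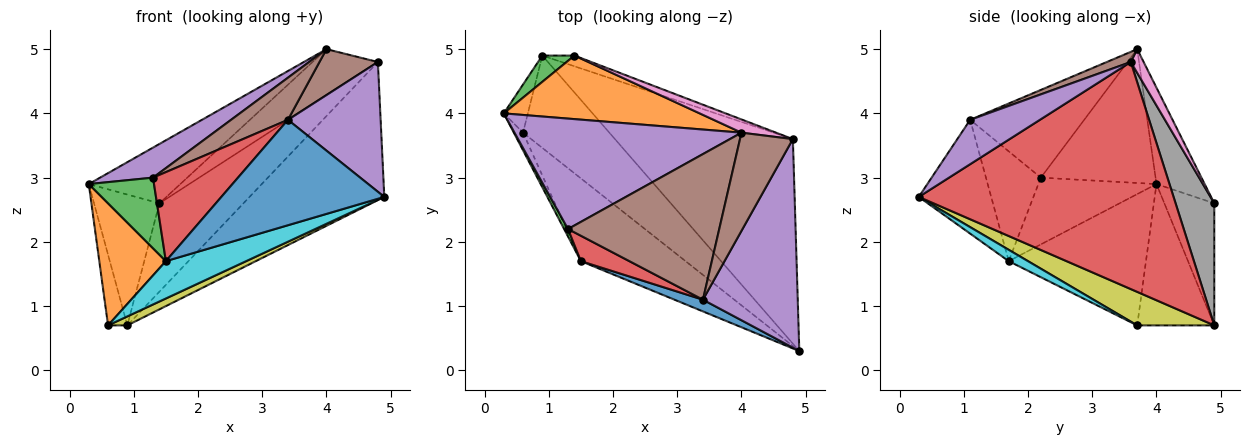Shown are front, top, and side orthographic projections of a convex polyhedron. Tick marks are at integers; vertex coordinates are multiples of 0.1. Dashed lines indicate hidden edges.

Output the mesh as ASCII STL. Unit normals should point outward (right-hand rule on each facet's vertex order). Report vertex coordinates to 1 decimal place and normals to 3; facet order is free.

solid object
 facet normal -0.404 -0.909 0.101
  outer loop
   vertex 3.4 1.1 3.9
   vertex 1.5 1.7 1.7
   vertex 4.9 0.3 2.7
  endloop
 endfacet
 facet normal -0.338 0.643 0.688
  outer loop
   vertex 1.4 4.9 2.6
   vertex 0.3 4.0 2.9
   vertex 4.0 3.7 5.0
  endloop
 endfacet
 facet normal -0.599 0.785 0.158
  outer loop
   vertex 1.4 4.9 2.6
   vertex 0.9 4.9 0.7
   vertex 0.3 4.0 2.9
  endloop
 endfacet
 facet normal 0.727 0.384 -0.569
  outer loop
   vertex 4.8 3.6 4.8
   vertex 4.9 0.3 2.7
   vertex 0.9 4.9 0.7
  endloop
 endfacet
 facet normal 0.369 -0.491 0.789
  outer loop
   vertex 4.8 3.6 4.8
   vertex 3.4 1.1 3.9
   vertex 4.9 0.3 2.7
  endloop
 endfacet
 facet normal 0.171 -0.417 0.893
  outer loop
   vertex 4.8 3.6 4.8
   vertex 4.0 3.7 5.0
   vertex 3.4 1.1 3.9
  endloop
 endfacet
 facet normal 0.186 0.944 0.271
  outer loop
   vertex 4.8 3.6 4.8
   vertex 1.4 4.9 2.6
   vertex 4.0 3.7 5.0
  endloop
 endfacet
 facet normal 0.416 0.903 -0.109
  outer loop
   vertex 4.8 3.6 4.8
   vertex 0.9 4.9 0.7
   vertex 1.4 4.9 2.6
  endloop
 endfacet
 facet normal 0.361 -0.090 -0.928
  outer loop
   vertex 0.6 3.7 0.7
   vertex 0.9 4.9 0.7
   vertex 4.9 0.3 2.7
  endloop
 endfacet
 facet normal 0.098 -0.409 -0.907
  outer loop
   vertex 0.6 3.7 0.7
   vertex 4.9 0.3 2.7
   vertex 1.5 1.7 1.7
  endloop
 endfacet
 facet normal -0.957 0.239 -0.163
  outer loop
   vertex 0.6 3.7 0.7
   vertex 0.3 4.0 2.9
   vertex 0.9 4.9 0.7
  endloop
 endfacet
 facet normal -0.898 -0.436 -0.063
  outer loop
   vertex 0.6 3.7 0.7
   vertex 1.5 1.7 1.7
   vertex 0.3 4.0 2.9
  endloop
 endfacet
 facet normal -0.874 -0.483 0.051
  outer loop
   vertex 1.3 2.2 3.0
   vertex 0.3 4.0 2.9
   vertex 1.5 1.7 1.7
  endloop
 endfacet
 facet normal -0.528 -0.817 0.233
  outer loop
   vertex 1.3 2.2 3.0
   vertex 1.5 1.7 1.7
   vertex 3.4 1.1 3.9
  endloop
 endfacet
 facet normal -0.495 -0.228 0.839
  outer loop
   vertex 1.3 2.2 3.0
   vertex 4.0 3.7 5.0
   vertex 0.3 4.0 2.9
  endloop
 endfacet
 facet normal -0.487 -0.243 0.839
  outer loop
   vertex 1.3 2.2 3.0
   vertex 3.4 1.1 3.9
   vertex 4.0 3.7 5.0
  endloop
 endfacet
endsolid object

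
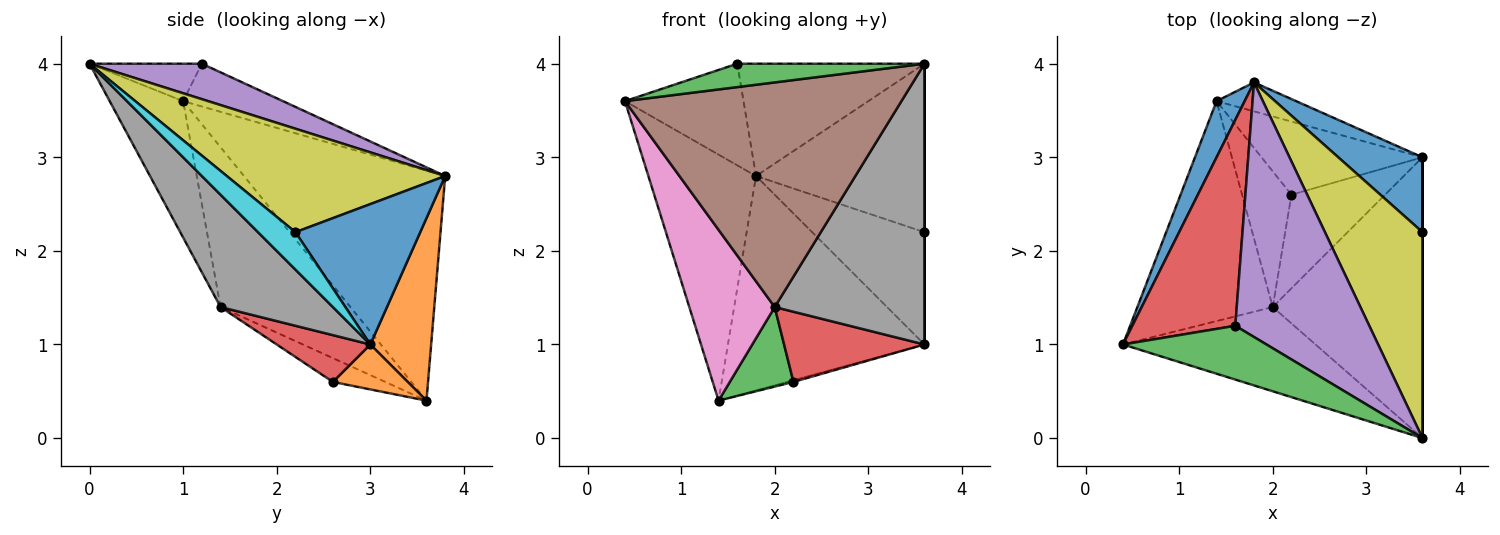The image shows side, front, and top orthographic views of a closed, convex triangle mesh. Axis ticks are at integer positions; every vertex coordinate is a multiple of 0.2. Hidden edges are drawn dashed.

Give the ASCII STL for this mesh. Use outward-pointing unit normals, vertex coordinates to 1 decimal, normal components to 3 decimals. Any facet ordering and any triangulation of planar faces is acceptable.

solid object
 facet normal -0.877 0.469 0.107
  outer loop
   vertex 1.4 3.6 0.4
   vertex 0.4 1.0 3.6
   vertex 1.8 3.8 2.8
  endloop
 endfacet
 facet normal 0.293 0.947 -0.128
  outer loop
   vertex 3.6 3.0 1.0
   vertex 1.4 3.6 0.4
   vertex 1.8 3.8 2.8
  endloop
 endfacet
 facet normal -0.233 -0.388 0.892
  outer loop
   vertex 1.6 1.2 4.0
   vertex 0.4 1.0 3.6
   vertex 3.6 0.0 4.0
  endloop
 endfacet
 facet normal -0.349 0.415 0.840
  outer loop
   vertex 1.6 1.2 4.0
   vertex 1.8 3.8 2.8
   vertex 0.4 1.0 3.6
  endloop
 endfacet
 facet normal 0.235 0.392 0.889
  outer loop
   vertex 1.6 1.2 4.0
   vertex 3.6 0.0 4.0
   vertex 1.8 3.8 2.8
  endloop
 endfacet
 facet normal -0.241 -0.909 -0.341
  outer loop
   vertex 2.0 1.4 1.4
   vertex 3.6 0.0 4.0
   vertex 0.4 1.0 3.6
  endloop
 endfacet
 facet normal -0.682 -0.449 -0.578
  outer loop
   vertex 2.0 1.4 1.4
   vertex 0.4 1.0 3.6
   vertex 1.4 3.6 0.4
  endloop
 endfacet
 facet normal 0.469 -0.625 -0.625
  outer loop
   vertex 2.0 1.4 1.4
   vertex 3.6 3.0 1.0
   vertex 3.6 0.0 4.0
  endloop
 endfacet
 facet normal 0.634 0.489 0.598
  outer loop
   vertex 3.6 2.2 2.2
   vertex 1.8 3.8 2.8
   vertex 3.6 0.0 4.0
  endloop
 endfacet
 facet normal 1.000 0.000 0.000
  outer loop
   vertex 3.6 2.2 2.2
   vertex 3.6 0.0 4.0
   vertex 3.6 3.0 1.0
  endloop
 endfacet
 facet normal 0.679 0.611 0.407
  outer loop
   vertex 3.6 2.2 2.2
   vertex 3.6 3.0 1.0
   vertex 1.8 3.8 2.8
  endloop
 endfacet
 facet normal 0.269 0.022 -0.963
  outer loop
   vertex 2.2 2.6 0.6
   vertex 1.4 3.6 0.4
   vertex 3.6 3.0 1.0
  endloop
 endfacet
 facet normal -0.384 -0.467 -0.796
  outer loop
   vertex 2.2 2.6 0.6
   vertex 2.0 1.4 1.4
   vertex 1.4 3.6 0.4
  endloop
 endfacet
 facet normal 0.371 -0.557 -0.743
  outer loop
   vertex 2.2 2.6 0.6
   vertex 3.6 3.0 1.0
   vertex 2.0 1.4 1.4
  endloop
 endfacet
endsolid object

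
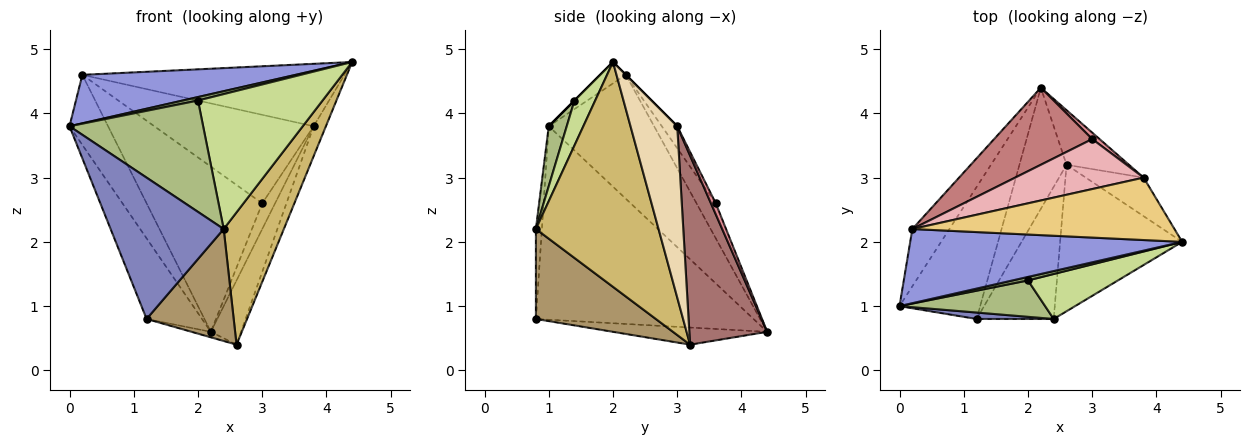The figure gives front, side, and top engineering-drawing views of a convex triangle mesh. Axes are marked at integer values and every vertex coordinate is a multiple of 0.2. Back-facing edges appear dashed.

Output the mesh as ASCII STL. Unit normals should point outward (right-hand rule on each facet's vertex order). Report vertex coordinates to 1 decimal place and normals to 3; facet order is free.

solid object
 facet normal -0.898 0.229 -0.375
  outer loop
   vertex 1.2 0.8 0.8
   vertex 0.0 1.0 3.8
   vertex 2.2 4.4 0.6
  endloop
 endfacet
 facet normal -0.053 -0.998 0.045
  outer loop
   vertex 1.2 0.8 0.8
   vertex 2.4 0.8 2.2
   vertex 0.0 1.0 3.8
  endloop
 endfacet
 facet normal -0.066 -0.546 0.835
  outer loop
   vertex 0.2 2.2 4.6
   vertex 0.0 1.0 3.8
   vertex 4.4 2.0 4.8
  endloop
 endfacet
 facet normal -0.904 0.331 -0.270
  outer loop
   vertex 0.2 2.2 4.6
   vertex 2.2 4.4 0.6
   vertex 0.0 1.0 3.8
  endloop
 endfacet
 facet normal 0.000 -0.707 0.707
  outer loop
   vertex 2.0 1.4 4.2
   vertex 4.4 2.0 4.8
   vertex 0.0 1.0 3.8
  endloop
 endfacet
 facet normal 0.127 -0.943 0.308
  outer loop
   vertex 2.0 1.4 4.2
   vertex 0.0 1.0 3.8
   vertex 2.4 0.8 2.2
  endloop
 endfacet
 facet normal 0.156 -0.937 0.312
  outer loop
   vertex 2.0 1.4 4.2
   vertex 2.4 0.8 2.2
   vertex 4.4 2.0 4.8
  endloop
 endfacet
 facet normal -0.341 0.043 -0.939
  outer loop
   vertex 2.6 3.2 0.4
   vertex 1.2 0.8 0.8
   vertex 2.2 4.4 0.6
  endloop
 endfacet
 facet normal 0.665 -0.483 -0.570
  outer loop
   vertex 2.6 3.2 0.4
   vertex 2.4 0.8 2.2
   vertex 1.2 0.8 0.8
  endloop
 endfacet
 facet normal 0.807 -0.396 -0.438
  outer loop
   vertex 2.6 3.2 0.4
   vertex 4.4 2.0 4.8
   vertex 2.4 0.8 2.2
  endloop
 endfacet
 facet normal 0.000 0.707 0.707
  outer loop
   vertex 3.8 3.0 3.8
   vertex 0.2 2.2 4.6
   vertex 4.4 2.0 4.8
  endloop
 endfacet
 facet normal 0.919 0.241 -0.310
  outer loop
   vertex 3.8 3.0 3.8
   vertex 4.4 2.0 4.8
   vertex 2.6 3.2 0.4
  endloop
 endfacet
 facet normal 0.891 0.346 -0.294
  outer loop
   vertex 3.8 3.0 3.8
   vertex 2.6 3.2 0.4
   vertex 2.2 4.4 0.6
  endloop
 endfacet
 facet normal -0.149 0.896 0.418
  outer loop
   vertex 3.0 3.6 2.6
   vertex 2.2 4.4 0.6
   vertex 0.2 2.2 4.6
  endloop
 endfacet
 facet normal 0.342 0.912 0.228
  outer loop
   vertex 3.0 3.6 2.6
   vertex 3.8 3.0 3.8
   vertex 2.2 4.4 0.6
  endloop
 endfacet
 facet normal -0.084 0.868 0.490
  outer loop
   vertex 3.0 3.6 2.6
   vertex 0.2 2.2 4.6
   vertex 3.8 3.0 3.8
  endloop
 endfacet
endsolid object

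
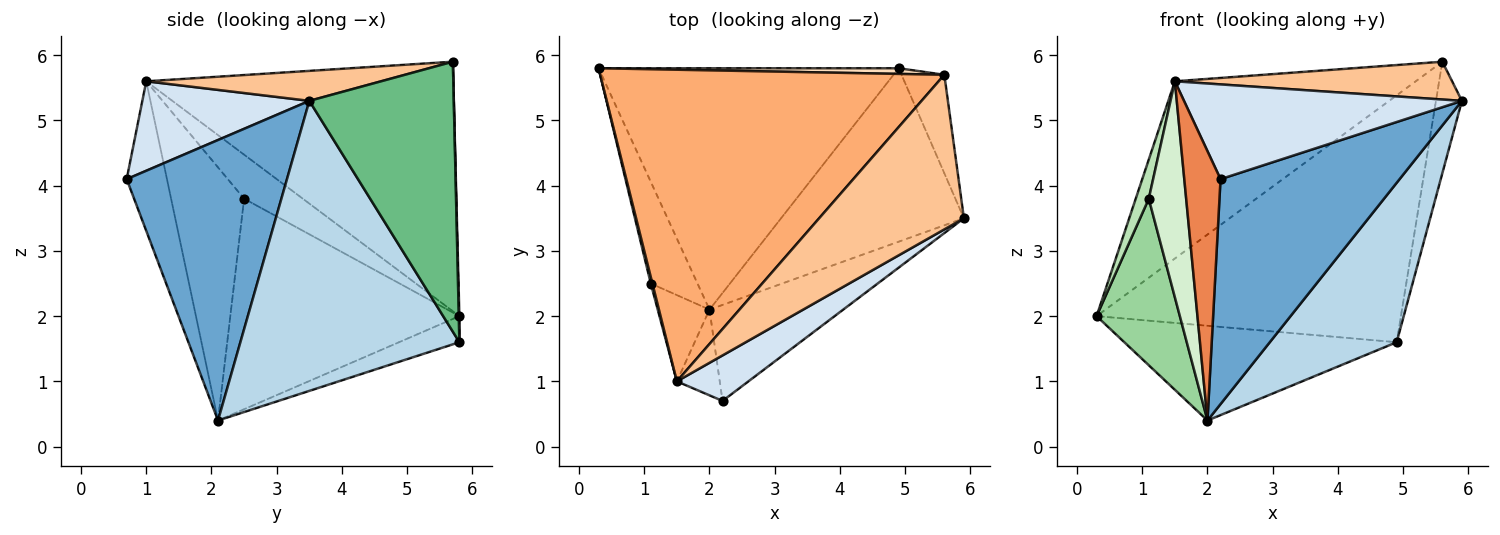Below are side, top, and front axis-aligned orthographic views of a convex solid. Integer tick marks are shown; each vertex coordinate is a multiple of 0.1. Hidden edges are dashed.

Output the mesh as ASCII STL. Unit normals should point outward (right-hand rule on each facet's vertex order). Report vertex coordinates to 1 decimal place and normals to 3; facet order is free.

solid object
 facet normal 0.636 -0.710 -0.303
  outer loop
   vertex 2.0 2.1 0.4
   vertex 5.9 3.5 5.3
   vertex 2.2 0.7 4.1
  endloop
 endfacet
 facet normal -0.081 0.364 -0.928
  outer loop
   vertex 4.9 5.8 1.6
   vertex 2.0 2.1 0.4
   vertex 0.3 5.8 2.0
  endloop
 endfacet
 facet normal 0.760 -0.440 -0.479
  outer loop
   vertex 4.9 5.8 1.6
   vertex 5.9 3.5 5.3
   vertex 2.0 2.1 0.4
  endloop
 endfacet
 facet normal 0.476 -0.793 0.381
  outer loop
   vertex 1.5 1.0 5.6
   vertex 2.2 0.7 4.1
   vertex 5.9 3.5 5.3
  endloop
 endfacet
 facet normal -0.727 -0.654 -0.208
  outer loop
   vertex 1.5 1.0 5.6
   vertex 2.0 2.1 0.4
   vertex 2.2 0.7 4.1
  endloop
 endfacet
 facet normal -0.533 0.418 0.735
  outer loop
   vertex 5.6 5.7 5.9
   vertex 0.3 5.8 2.0
   vertex 1.5 1.0 5.6
  endloop
 endfacet
 facet normal 0.197 -0.233 0.952
  outer loop
   vertex 5.6 5.7 5.9
   vertex 1.5 1.0 5.6
   vertex 5.9 3.5 5.3
  endloop
 endfacet
 facet normal 0.002 1.000 0.023
  outer loop
   vertex 5.6 5.7 5.9
   vertex 4.9 5.8 1.6
   vertex 0.3 5.8 2.0
  endloop
 endfacet
 facet normal 0.972 0.175 -0.154
  outer loop
   vertex 5.6 5.7 5.9
   vertex 5.9 3.5 5.3
   vertex 4.9 5.8 1.6
  endloop
 endfacet
 facet normal -0.920 -0.334 -0.204
  outer loop
   vertex 1.1 2.5 3.8
   vertex 0.3 5.8 2.0
   vertex 2.0 2.1 0.4
  endloop
 endfacet
 facet normal -0.976 -0.217 0.036
  outer loop
   vertex 1.1 2.5 3.8
   vertex 1.5 1.0 5.6
   vertex 0.3 5.8 2.0
  endloop
 endfacet
 facet normal -0.876 -0.448 -0.179
  outer loop
   vertex 1.1 2.5 3.8
   vertex 2.0 2.1 0.4
   vertex 1.5 1.0 5.6
  endloop
 endfacet
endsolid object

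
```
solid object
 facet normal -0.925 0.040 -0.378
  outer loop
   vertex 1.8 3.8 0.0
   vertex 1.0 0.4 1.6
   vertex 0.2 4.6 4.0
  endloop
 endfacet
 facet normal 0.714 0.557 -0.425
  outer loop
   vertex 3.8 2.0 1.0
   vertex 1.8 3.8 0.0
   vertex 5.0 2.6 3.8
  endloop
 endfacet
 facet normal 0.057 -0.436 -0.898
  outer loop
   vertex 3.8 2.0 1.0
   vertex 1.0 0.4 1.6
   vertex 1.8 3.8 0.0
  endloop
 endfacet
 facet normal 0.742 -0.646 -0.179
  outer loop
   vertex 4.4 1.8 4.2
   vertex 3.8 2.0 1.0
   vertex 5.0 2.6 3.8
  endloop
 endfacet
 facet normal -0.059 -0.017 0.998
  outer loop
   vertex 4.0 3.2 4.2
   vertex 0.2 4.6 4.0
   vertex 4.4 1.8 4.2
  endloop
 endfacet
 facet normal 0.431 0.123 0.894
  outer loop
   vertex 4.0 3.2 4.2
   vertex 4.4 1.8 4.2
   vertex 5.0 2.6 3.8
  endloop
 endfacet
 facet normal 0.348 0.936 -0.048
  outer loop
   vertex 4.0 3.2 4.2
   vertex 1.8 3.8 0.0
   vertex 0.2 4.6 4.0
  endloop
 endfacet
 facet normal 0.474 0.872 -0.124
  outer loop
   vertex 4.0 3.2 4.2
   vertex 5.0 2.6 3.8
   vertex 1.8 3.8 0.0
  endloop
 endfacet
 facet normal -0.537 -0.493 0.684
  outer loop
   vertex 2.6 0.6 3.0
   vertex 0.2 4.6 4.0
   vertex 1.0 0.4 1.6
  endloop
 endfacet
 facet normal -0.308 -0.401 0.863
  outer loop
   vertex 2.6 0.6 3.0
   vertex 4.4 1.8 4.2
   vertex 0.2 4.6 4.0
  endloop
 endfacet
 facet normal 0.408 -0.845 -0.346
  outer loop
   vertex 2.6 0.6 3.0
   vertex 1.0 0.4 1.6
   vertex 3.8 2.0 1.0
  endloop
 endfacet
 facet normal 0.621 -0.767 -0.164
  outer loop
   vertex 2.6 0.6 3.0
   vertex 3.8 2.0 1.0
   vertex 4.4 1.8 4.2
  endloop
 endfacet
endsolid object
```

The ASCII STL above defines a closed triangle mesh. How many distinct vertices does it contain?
8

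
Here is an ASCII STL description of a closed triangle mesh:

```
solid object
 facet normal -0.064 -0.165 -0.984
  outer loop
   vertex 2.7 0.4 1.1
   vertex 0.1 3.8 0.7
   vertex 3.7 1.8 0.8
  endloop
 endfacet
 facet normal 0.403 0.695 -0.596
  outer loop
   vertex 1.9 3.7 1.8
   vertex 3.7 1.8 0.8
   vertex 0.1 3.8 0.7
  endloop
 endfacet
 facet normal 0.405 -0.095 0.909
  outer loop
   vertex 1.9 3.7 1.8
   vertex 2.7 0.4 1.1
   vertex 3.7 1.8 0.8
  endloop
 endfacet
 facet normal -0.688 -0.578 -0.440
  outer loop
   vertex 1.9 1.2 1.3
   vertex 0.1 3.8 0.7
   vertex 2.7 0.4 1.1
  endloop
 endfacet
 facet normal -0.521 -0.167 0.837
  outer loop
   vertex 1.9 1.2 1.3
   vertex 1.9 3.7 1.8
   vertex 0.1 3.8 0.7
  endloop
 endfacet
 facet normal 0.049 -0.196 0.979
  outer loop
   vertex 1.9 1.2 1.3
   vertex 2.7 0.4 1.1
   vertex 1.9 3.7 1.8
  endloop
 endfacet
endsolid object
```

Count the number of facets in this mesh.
6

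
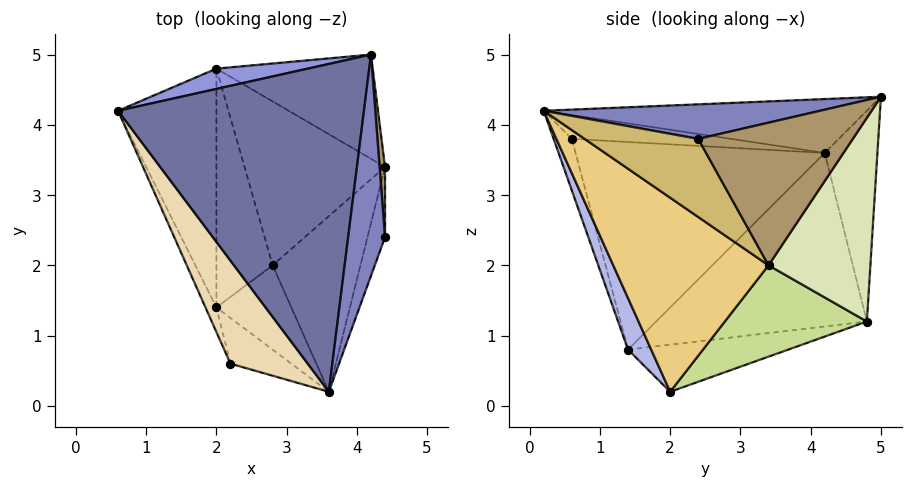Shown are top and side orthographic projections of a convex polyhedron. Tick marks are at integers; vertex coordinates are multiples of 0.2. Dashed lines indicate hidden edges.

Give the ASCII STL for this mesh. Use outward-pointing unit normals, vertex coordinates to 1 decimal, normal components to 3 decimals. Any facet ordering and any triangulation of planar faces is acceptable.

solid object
 facet normal -0.214 -0.014 0.977
  outer loop
   vertex 4.2 5.0 4.4
   vertex 0.6 4.2 3.6
   vertex 3.6 0.2 4.2
  endloop
 endfacet
 facet normal 0.679 -0.115 0.725
  outer loop
   vertex 4.2 5.0 4.4
   vertex 3.6 0.2 4.2
   vertex 4.4 2.4 3.8
  endloop
 endfacet
 facet normal -0.238 0.966 0.103
  outer loop
   vertex 4.2 5.0 4.4
   vertex 2.0 4.8 1.2
   vertex 0.6 4.2 3.6
  endloop
 endfacet
 facet normal 0.303 -0.845 -0.441
  outer loop
   vertex 2.0 1.4 0.8
   vertex 2.8 2.0 0.2
   vertex 3.6 0.2 4.2
  endloop
 endfacet
 facet normal -0.869 0.058 -0.492
  outer loop
   vertex 2.0 1.4 0.8
   vertex 0.6 4.2 3.6
   vertex 2.0 4.8 1.2
  endloop
 endfacet
 facet normal -0.640 0.090 -0.763
  outer loop
   vertex 2.0 1.4 0.8
   vertex 2.0 4.8 1.2
   vertex 2.8 2.0 0.2
  endloop
 endfacet
 facet normal 0.496 0.414 -0.763
  outer loop
   vertex 4.4 3.4 2.0
   vertex 2.8 2.0 0.2
   vertex 2.0 4.8 1.2
  endloop
 endfacet
 facet normal 0.558 0.711 -0.428
  outer loop
   vertex 4.4 3.4 2.0
   vertex 2.0 4.8 1.2
   vertex 4.2 5.0 4.4
  endloop
 endfacet
 facet normal 0.997 0.068 0.038
  outer loop
   vertex 4.4 3.4 2.0
   vertex 4.2 5.0 4.4
   vertex 4.4 2.4 3.8
  endloop
 endfacet
 facet normal 0.908 -0.367 -0.204
  outer loop
   vertex 4.4 3.4 2.0
   vertex 4.4 2.4 3.8
   vertex 3.6 0.2 4.2
  endloop
 endfacet
 facet normal 0.811 -0.455 -0.367
  outer loop
   vertex 4.4 3.4 2.0
   vertex 3.6 0.2 4.2
   vertex 2.8 2.0 0.2
  endloop
 endfacet
 facet normal -0.294 -0.078 0.952
  outer loop
   vertex 2.2 0.6 3.8
   vertex 3.6 0.2 4.2
   vertex 0.6 4.2 3.6
  endloop
 endfacet
 facet normal -0.912 -0.408 -0.048
  outer loop
   vertex 2.2 0.6 3.8
   vertex 0.6 4.2 3.6
   vertex 2.0 1.4 0.8
  endloop
 endfacet
 facet normal -0.203 -0.949 -0.240
  outer loop
   vertex 2.2 0.6 3.8
   vertex 2.0 1.4 0.8
   vertex 3.6 0.2 4.2
  endloop
 endfacet
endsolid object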